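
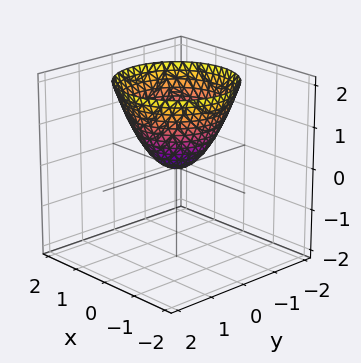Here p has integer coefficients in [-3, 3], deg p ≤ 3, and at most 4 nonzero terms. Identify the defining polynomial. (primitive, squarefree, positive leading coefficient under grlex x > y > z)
x^2 + y^2 - z

1. deg p = 2.
2. Symmetry: every cross-section ⟂ z is a circle, so x, y appear only via x² + y².
3. From the visible intercepts: it crosses the y-axis at the gridline y = 0; it crosses the x-axis at the gridline x = 0; it crosses the z-axis at the gridline z = 0.
4. These observations pin down the coefficients.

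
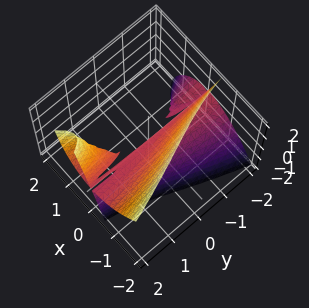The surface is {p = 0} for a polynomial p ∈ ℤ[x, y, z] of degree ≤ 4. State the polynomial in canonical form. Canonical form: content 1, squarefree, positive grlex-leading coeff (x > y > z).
(a) I count 2 distinct pieces. They look like related sheets of one shape, so recover p as a whole.
(b) The degree is 3 — no degree-2 surface has this shape.
(c) Against the integer gridlines: it crosses the x-axis at the gridline x = 0; the visible y-axis segment lies entirely on the surface; it crosses the z-axis at the gridline z = 0.
(d) Together with the visible shape, these determine p as stated.

3*x^3 - 2*x*y*z + z^2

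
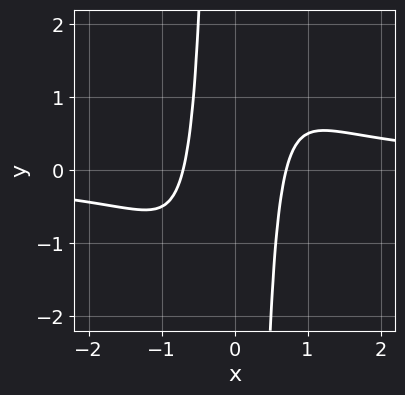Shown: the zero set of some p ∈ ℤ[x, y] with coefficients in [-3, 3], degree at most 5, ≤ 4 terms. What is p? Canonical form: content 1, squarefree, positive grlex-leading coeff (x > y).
2*x^3*y - 2*x^2 + 1

(a) Degree: no degree-3 curve has this shape, so deg p = 4.
(b) Observable constraints: no y-intercept at any integer in the box.
(c) Solving for integer coefficients yields p as stated.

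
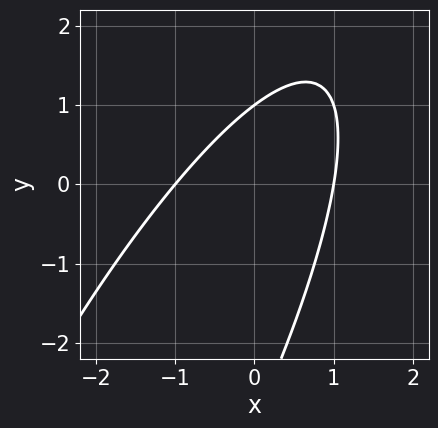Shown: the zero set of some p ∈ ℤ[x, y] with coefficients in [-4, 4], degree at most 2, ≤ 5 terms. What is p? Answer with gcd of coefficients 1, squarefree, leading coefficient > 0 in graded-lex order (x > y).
First, deg p = 2. The shape is more complex than any degree-1 curve.
Then, from the visible intercepts: among the integer gridlines, it crosses the x-axis at x ∈ {-1, 1}; it meets the y-axis at y = 1 (among the integer gridlines).
Finally, putting this together gives p.

3*x^2 - 3*x*y + y^2 + 2*y - 3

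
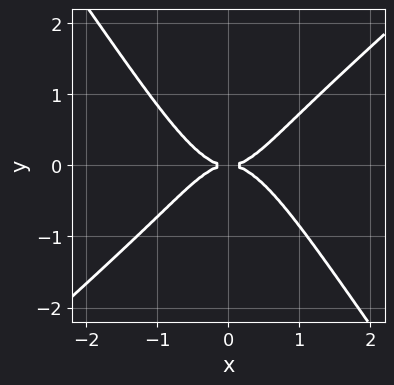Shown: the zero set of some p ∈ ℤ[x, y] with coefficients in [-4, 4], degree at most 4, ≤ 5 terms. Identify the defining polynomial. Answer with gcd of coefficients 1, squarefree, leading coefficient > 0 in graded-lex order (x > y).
1. The degree is 4 — a generic line meets the curve in up to 4 points.
2. From the axis intercepts and sections: one y-axis crossing is at y = 0; it crosses the x-axis at the gridline x = 0.
3. The integer polynomial consistent with all of this is the stated p.

3*x^4 - 3*x^2*y^2 - x*y^3 - 2*y^2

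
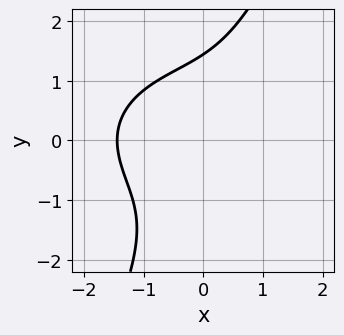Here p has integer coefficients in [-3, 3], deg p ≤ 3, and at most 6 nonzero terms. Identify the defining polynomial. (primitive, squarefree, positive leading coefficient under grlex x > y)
First, degree: the shape is more complex than any degree-2 curve, so deg p = 3.
Finally, putting this together gives p.

x^3 + 2*x*y^2 - y^3 + 3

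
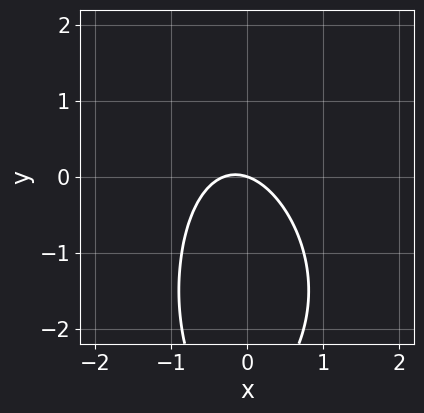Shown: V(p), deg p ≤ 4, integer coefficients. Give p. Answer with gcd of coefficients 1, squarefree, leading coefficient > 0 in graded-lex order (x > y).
1. The degree is 3 — the shape is more complex than any degree-2 curve.
2. From the visible intercepts: it meets the y-axis at y = 0 (among the integer gridlines); it crosses the x-axis at the gridline x = 0.
3. Putting this together gives p.

x^3 - 3*x^2 - y^2 - x - 3*y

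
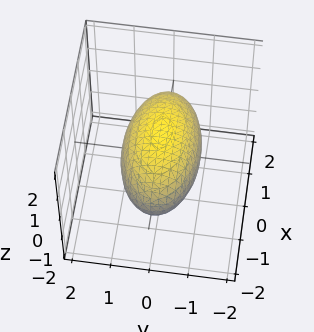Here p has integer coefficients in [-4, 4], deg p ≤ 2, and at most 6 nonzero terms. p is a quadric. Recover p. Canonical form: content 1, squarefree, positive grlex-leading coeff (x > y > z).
x^2 + 3*y^2 + 3*z^2 - 3

First, the degree is 2 — bounded and convex; a quadric.
Then, symmetries: the y ↦ −y reflection is a symmetry, so y appears only in even powers; mirror symmetry x ↦ −x ⇒ only even powers of x; mirror symmetry z ↦ −z ⇒ only even powers of z.
Then, from the visible intercepts: among the integer gridlines, it crosses the z-axis at z ∈ {-1, 1}; among the integer gridlines, it crosses the y-axis at y ∈ {-1, 1}.
Finally, these observations pin down the coefficients.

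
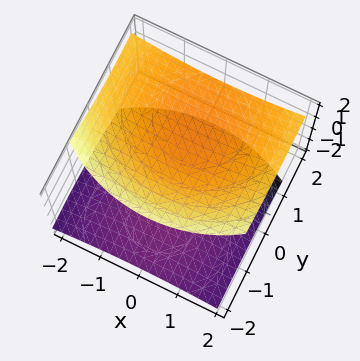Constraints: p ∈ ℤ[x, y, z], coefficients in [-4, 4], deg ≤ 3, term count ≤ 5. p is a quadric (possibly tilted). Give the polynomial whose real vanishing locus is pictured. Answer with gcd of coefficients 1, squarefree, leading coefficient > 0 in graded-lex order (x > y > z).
First, the picture has 2 separate pieces.
Then, degree: a generic line meets the surface in up to 2 points, so deg p = 2.
Then, against the integer gridlines: the surface avoids every integer y-axis point in the box; no x-intercept at any integer in the box; among the integer gridlines, it crosses the z-axis at z ∈ {-1, 1}.
Finally, fitting integer coefficients to these (and the overall shape) gives p.

x^2 + y^2 - 2*y*z - 3*z^2 + 3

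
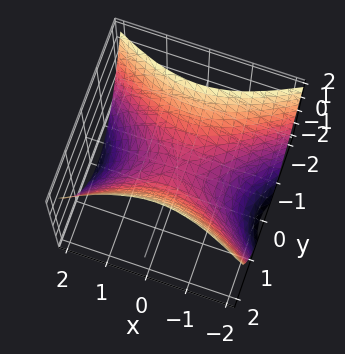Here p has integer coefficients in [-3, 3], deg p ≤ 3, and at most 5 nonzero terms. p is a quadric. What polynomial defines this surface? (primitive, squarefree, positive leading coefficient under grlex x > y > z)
(a) deg p = 2.
(b) Symmetries: it's symmetric under x → −x, forcing even powers of x; the y ↦ −y reflection is a symmetry, so y appears only in even powers.
(c) From the axis intercepts and sections: one z-axis crossing is at z = 0; it meets the y-axis at y = 0 (among the integer gridlines); it meets the x-axis at x = 0 (among the integer gridlines).
(d) The integer polynomial consistent with all of this is the stated p.

x^2 - 2*y^2 + 2*z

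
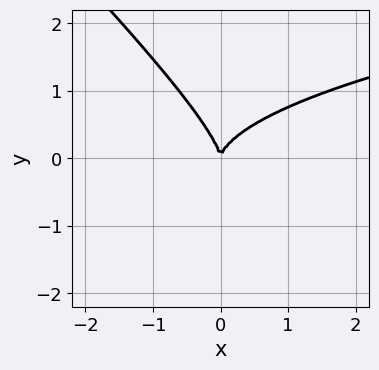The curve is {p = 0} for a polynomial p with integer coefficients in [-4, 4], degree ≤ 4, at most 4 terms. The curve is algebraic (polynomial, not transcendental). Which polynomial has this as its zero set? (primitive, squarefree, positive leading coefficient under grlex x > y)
x*y^2 + y^3 - x^2

Degree: a generic line meets the curve in up to 3 points, so deg p = 3.
Against the integer gridlines: one x-axis crossing is at x = 0; one y-axis crossing is at y = 0.
Putting this together gives p.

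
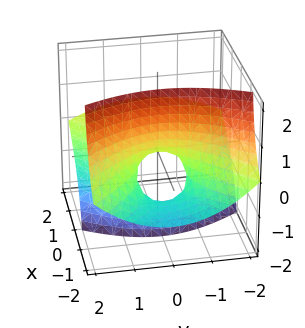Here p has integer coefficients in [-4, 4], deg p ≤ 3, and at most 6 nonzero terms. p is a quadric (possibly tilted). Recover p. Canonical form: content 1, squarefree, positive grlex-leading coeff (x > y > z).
x^2 - 3*x*z - y^2 - 2*z

1. The degree is 2 — a generic line meets the surface in up to 2 points.
2. Observable constraints: it meets the z-axis at z = 0 (among the integer gridlines); it crosses the x-axis at the gridline x = 0.
3. Assembling these constraints gives the stated polynomial.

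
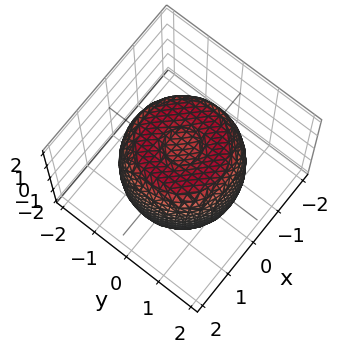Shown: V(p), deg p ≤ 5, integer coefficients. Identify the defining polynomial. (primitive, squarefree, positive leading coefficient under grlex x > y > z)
2*x^4 + 4*x^2*y^2 + 2*y^4 - 3*x^2 - 3*y^2 + 2*z^2 - 3

1. The degree is 4 — a generic line meets the surface in up to 4 points.
2. Symmetries: the surface is invariant under rotation about z: p = q(x² + y², z).
3. From the axis intercepts and sections: a circular section at z = -1 has radius between 1 and 2.
4. Putting this together gives p.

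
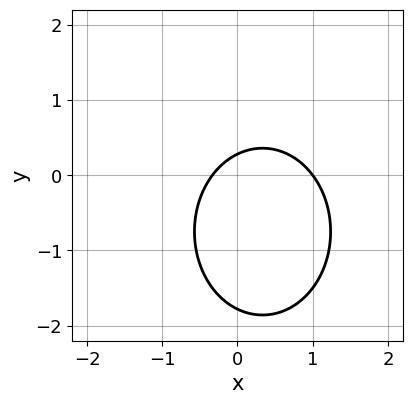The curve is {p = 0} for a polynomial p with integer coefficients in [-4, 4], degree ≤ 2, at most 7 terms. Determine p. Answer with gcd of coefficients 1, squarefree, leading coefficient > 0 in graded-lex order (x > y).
3*x^2 + 2*y^2 - 2*x + 3*y - 1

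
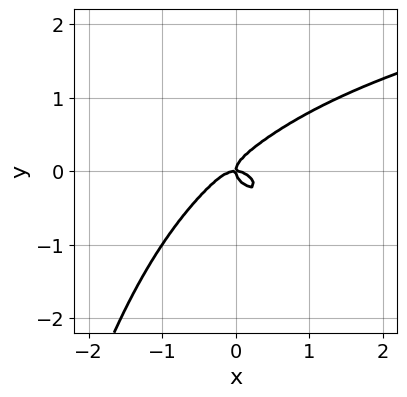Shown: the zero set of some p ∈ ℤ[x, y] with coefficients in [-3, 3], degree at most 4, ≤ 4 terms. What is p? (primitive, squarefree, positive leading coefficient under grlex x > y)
(a) deg p = 4.
(b) From the visible intercepts: it crosses the y-axis at the gridline y = 0; one x-axis crossing is at x = 0.
(c) Putting this together gives p.

2*x^2*y^2 - 2*x^3 + 3*y^3 - x*y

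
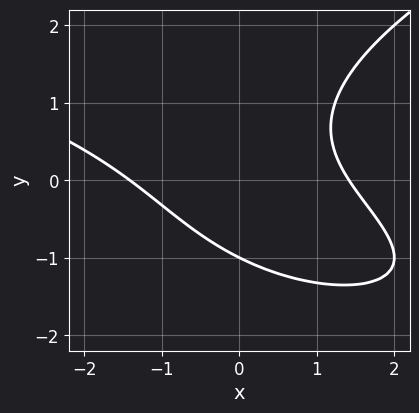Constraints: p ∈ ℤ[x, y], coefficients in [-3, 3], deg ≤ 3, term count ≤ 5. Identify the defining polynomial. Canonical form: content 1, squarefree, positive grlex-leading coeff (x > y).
y^3 - x^2 - 2*x*y + y + 2

(a) Degree: a generic line meets the curve in up to 3 points, so deg p = 3.
(b) Observable constraints: one y-axis crossing is at y = -1.
(c) Assembling these constraints gives the stated polynomial.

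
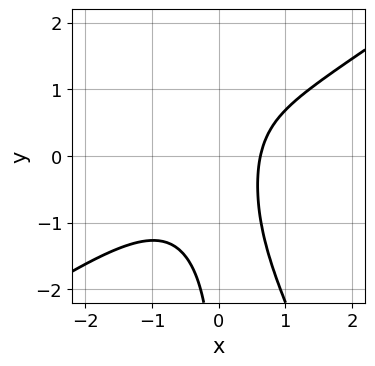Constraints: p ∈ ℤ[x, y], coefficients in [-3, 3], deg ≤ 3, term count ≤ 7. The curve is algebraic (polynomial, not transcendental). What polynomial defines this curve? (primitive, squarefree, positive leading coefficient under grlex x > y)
3*x^3 - 3*x^2*y - 2*x*y^2 + 2*x - 2

Degree: a generic line meets the curve in up to 3 points, so deg p = 3.
Against the integer gridlines: the curve avoids every integer y-axis point in the box.
Matching integer coefficients to the picture gives p.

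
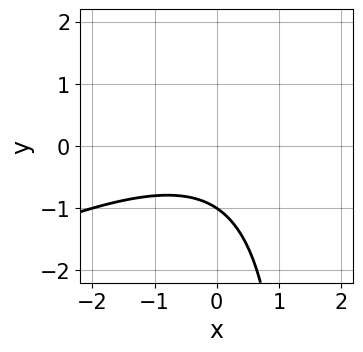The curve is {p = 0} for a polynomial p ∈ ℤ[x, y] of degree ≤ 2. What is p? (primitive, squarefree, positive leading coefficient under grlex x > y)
(a) Degree: the shape is more complex than any degree-1 curve, so deg p = 2.
(b) From the axis intercepts and sections: it meets the y-axis at y = -1 (among the integer gridlines); no x-intercept at any integer in the box.
(c) Matching integer coefficients to the picture gives p.

x^2 - 2*x*y + 3*y + 3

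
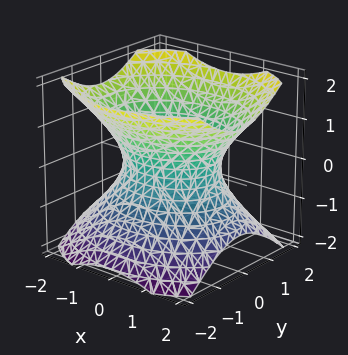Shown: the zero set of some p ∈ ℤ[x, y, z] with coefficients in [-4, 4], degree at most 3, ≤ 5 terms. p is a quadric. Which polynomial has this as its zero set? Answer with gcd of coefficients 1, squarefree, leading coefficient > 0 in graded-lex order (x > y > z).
2*x^2 + 3*y^2 - 3*z^2 - 3

(a) Degree: one connected sheet with a waist; a quadric, so deg p = 2.
(b) Symmetries: it's symmetric under y → −y, forcing even powers of y; mirror symmetry z ↦ −z ⇒ only even powers of z; the x ↦ −x reflection is a symmetry, so x appears only in even powers.
(c) From the axis intercepts and sections: among the integer gridlines, it crosses the y-axis at y ∈ {-1, 1}; no z-intercept at any integer in the box.
(d) Assembling these constraints gives the stated polynomial.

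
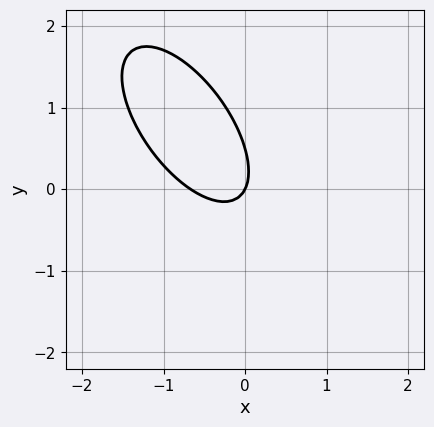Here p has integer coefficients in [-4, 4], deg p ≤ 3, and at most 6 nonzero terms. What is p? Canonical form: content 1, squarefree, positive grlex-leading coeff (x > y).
First, deg p = 2. No degree-1 curve has this shape.
Then, from the axis intercepts and sections: it meets the y-axis at y = 0 (among the integer gridlines); it crosses the x-axis at the gridline x = 0.
Finally, putting this together gives p.

3*x^2 + 3*x*y + 2*y^2 + 2*x - y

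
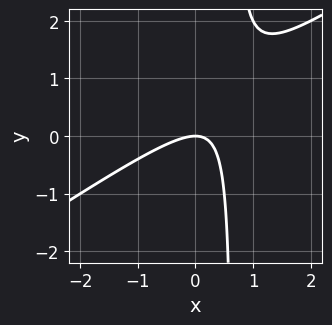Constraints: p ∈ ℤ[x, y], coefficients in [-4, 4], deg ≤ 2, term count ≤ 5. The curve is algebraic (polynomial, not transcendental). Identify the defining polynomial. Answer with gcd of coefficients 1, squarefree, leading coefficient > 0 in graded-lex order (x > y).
2*x^2 - 3*x*y + 2*y

(a) deg p = 2. A generic line meets the curve in up to 2 points.
(b) Against the integer gridlines: it meets the y-axis at y = 0 (among the integer gridlines); it meets the x-axis at x = 0 (among the integer gridlines).
(c) These observations pin down the coefficients.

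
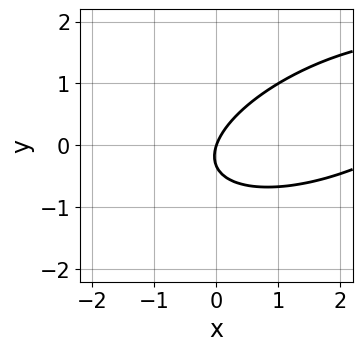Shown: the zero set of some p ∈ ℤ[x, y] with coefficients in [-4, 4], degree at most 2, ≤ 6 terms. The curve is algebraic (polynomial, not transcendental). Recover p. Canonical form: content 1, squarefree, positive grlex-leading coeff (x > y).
x^2 - 2*x*y + 3*y^2 - 3*x + y

Degree: the shape is more complex than any degree-1 curve, so deg p = 2.
Reading off the gridlines: it meets the y-axis at y = 0 (among the integer gridlines); it crosses the x-axis at the gridline x = 0.
Putting this together gives p.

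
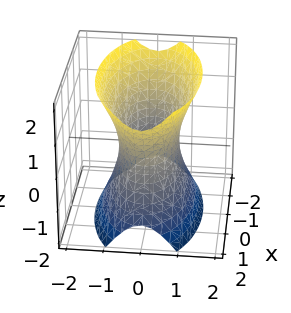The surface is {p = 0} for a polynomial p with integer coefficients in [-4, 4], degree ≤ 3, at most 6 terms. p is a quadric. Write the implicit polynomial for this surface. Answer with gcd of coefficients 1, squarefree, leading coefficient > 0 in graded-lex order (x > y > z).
First, deg p = 2. An hourglass — one-sheet hyperboloid; a quadric.
Then, symmetries: it's symmetric under x → −x, forcing even powers of x; it's symmetric under y → −y, forcing even powers of y; the z ↦ −z reflection is a symmetry, so z appears only in even powers.
Next, observable constraints: the surface avoids every integer z-axis point in the box.
Finally, fitting integer coefficients to these (and the overall shape) gives p.

x^2 + 3*y^2 - z^2 - 2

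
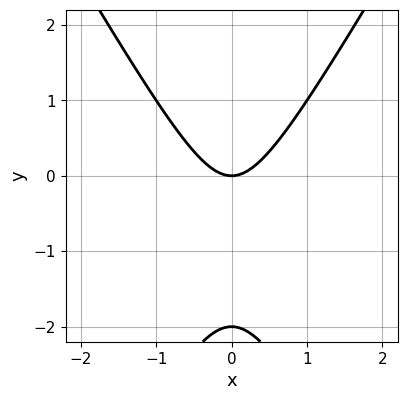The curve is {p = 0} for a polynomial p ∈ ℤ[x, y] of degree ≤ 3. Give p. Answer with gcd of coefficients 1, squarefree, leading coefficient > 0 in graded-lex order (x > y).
1. The degree is 2 — no degree-1 curve has this shape.
2. Symmetries: mirror symmetry x ↦ −x ⇒ only even powers of x.
3. From the visible intercepts: the y-axis gridline crossings are at y ∈ {-2, 0}; one x-axis crossing is at x = 0.
4. Fitting integer coefficients to these (and the overall shape) gives p.

3*x^2 - y^2 - 2*y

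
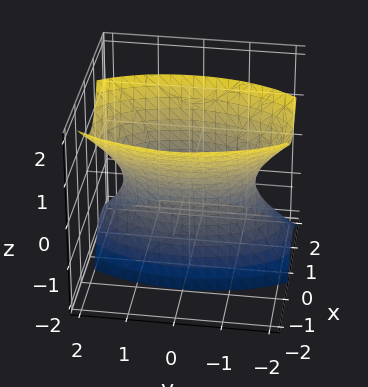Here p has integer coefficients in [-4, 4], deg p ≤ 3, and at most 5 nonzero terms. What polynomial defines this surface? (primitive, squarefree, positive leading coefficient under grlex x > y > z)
deg p = 2. No degree-1 surface has this shape.
Checking where it meets the axes: the surface avoids every integer z-axis point in the box.
Putting this together gives p.

3*x^2 + 2*x*z + y^2 - z^2 - 2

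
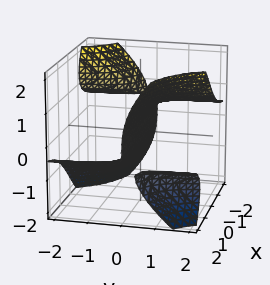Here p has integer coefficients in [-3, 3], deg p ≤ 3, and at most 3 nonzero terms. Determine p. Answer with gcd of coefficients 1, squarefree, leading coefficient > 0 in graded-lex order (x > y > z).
(a) I count 3 distinct pieces. Treating them together as one polynomial.
(b) The degree is 3 — the shape is more complex than any degree-2 surface.
(c) From the visible intercepts: it crosses the y-axis at the gridline y = 0; it meets the z-axis at z = 0 (among the integer gridlines).
(d) These observations pin down the coefficients. Check: (-1, 0, 0) on the x-axis lies on the surface, and p(-1, 0, 0) = 0. ✓

2*x*y*z - z^3 + 2*y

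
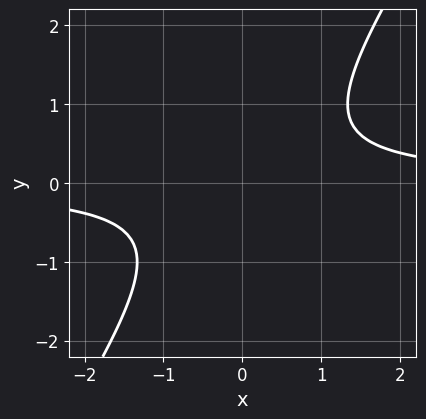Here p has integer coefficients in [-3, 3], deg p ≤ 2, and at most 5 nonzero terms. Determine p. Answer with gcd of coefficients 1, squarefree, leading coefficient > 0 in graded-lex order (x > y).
3*x*y - 2*y^2 - 2

deg p = 2.
Reading off the gridlines: the curve avoids every integer x-axis point in the box; the curve avoids every integer y-axis point in the box.
Together with the visible shape, these determine p as stated.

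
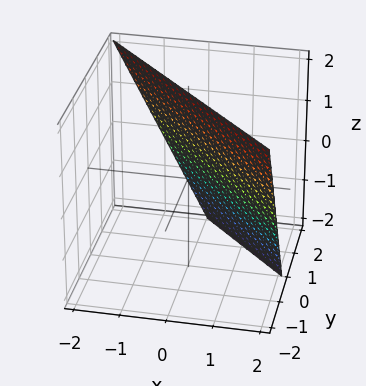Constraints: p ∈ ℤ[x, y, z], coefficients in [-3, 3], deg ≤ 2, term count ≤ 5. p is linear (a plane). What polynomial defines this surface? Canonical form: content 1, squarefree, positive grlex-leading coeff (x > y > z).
2*x + 2*y + z - 2

deg p = 1. Every cross-section is a straight line — this is a plane.
Reading off the gridlines: it meets the z-axis at z = 2 (among the integer gridlines); it crosses the y-axis at the gridline y = 1.
These observations pin down the coefficients. Check: (1, 0, 0) on the x-axis lies on the surface, and p(1, 0, 0) = 0. ✓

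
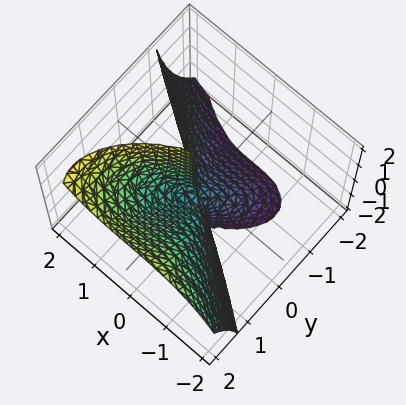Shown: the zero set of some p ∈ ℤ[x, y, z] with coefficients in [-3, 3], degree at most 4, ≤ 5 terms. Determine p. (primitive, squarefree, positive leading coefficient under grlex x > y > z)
x^3 + 2*y^3 - 2*y^2*z - y^2

(a) deg p = 3. The shape is more complex than any degree-2 surface.
(b) Against the integer gridlines: one y-axis crossing is at y = 0; one x-axis crossing is at x = 0; the visible z-axis segment lies entirely on the surface.
(c) Solving for integer coefficients yields p as stated.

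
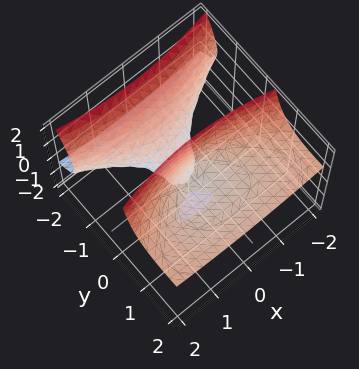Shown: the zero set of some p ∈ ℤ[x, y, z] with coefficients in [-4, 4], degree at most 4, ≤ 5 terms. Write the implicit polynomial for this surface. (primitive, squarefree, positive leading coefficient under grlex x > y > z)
First, there are 2 components. They look like related sheets of one shape, so recover p as a whole.
Then, degree: no degree-2 surface has this shape, so deg p = 3.
Then, against the integer gridlines: the visible z-axis segment lies entirely on the surface; one y-axis crossing is at y = 0.
Finally, these observations pin down the coefficients.

y^3 - 3*y^2*z - 2*y*z^2 + x^2 - 3*y*z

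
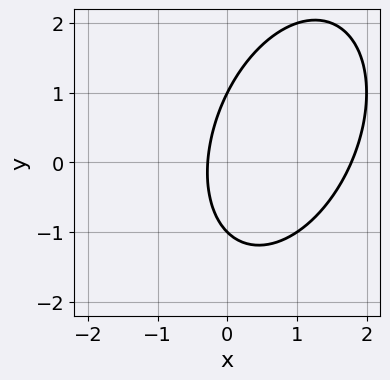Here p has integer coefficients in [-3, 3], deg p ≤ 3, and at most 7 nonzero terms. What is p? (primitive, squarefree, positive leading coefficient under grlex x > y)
2*x^2 - x*y + y^2 - 3*x - 1

(a) The degree is 2 — a generic line meets the curve in up to 2 points.
(b) From the visible intercepts: the y-axis gridline crossings are at y ∈ {-1, 1}.
(c) Solving for integer coefficients yields p as stated.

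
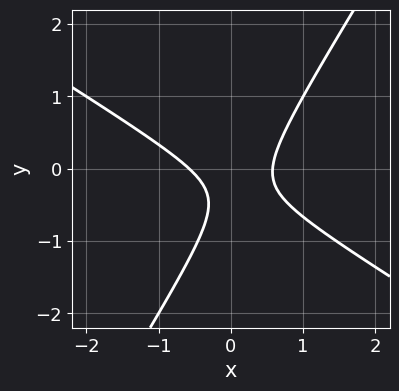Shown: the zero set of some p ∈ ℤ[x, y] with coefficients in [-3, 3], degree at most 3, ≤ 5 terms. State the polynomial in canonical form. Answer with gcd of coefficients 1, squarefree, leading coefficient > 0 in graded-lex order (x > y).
3*x^2 + 3*x*y - 3*y^2 - 2*y - 1

1. Degree: a generic line meets the curve in up to 2 points, so deg p = 2.
2. From the axis intercepts and sections: no y-intercept at any integer in the box.
3. These observations pin down the coefficients.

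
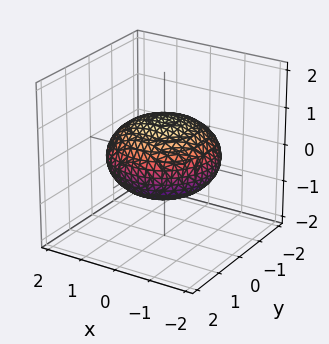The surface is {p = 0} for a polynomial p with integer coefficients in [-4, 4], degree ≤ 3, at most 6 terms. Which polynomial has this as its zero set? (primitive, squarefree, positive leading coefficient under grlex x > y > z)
Degree: bounded and convex; a quadric, so deg p = 2.
Symmetries: it's symmetric under z → −z, forcing even powers of z; every cross-section ⟂ z is a circle, so x, y appear only via x² + y².
Against the integer gridlines: a circular section at z = 0 has radius between 1 and 2; the z-axis gridline crossings are at z ∈ {-1, 1}.
Solving for integer coefficients yields p as stated.

x^2 + y^2 + 2*z^2 - 2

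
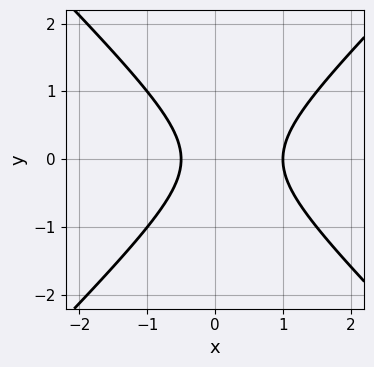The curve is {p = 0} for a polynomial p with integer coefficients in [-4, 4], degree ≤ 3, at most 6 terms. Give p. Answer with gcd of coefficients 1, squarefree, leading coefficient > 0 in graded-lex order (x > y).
2*x^2 - 2*y^2 - x - 1

1. deg p = 2. No degree-1 curve has this shape.
2. Symmetries: it's symmetric under y → −y, forcing even powers of y.
3. From the visible intercepts: it crosses the x-axis at the gridline x = 1; no y-intercept at any integer in the box.
4. The integer polynomial consistent with all of this is the stated p.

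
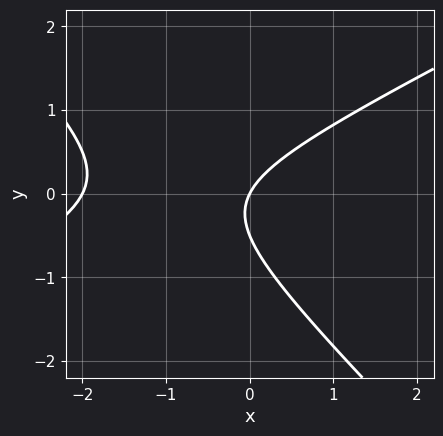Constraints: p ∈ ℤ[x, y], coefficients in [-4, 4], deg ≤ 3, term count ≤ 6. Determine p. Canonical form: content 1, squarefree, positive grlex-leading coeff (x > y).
Degree: the shape is more complex than any degree-1 curve, so deg p = 2.
Reading off the gridlines: the x-axis gridline crossings are at x ∈ {-2, 0}; it meets the y-axis at y = 0 (among the integer gridlines).
Putting this together gives p.

x^2 - x*y - 2*y^2 + 2*x - y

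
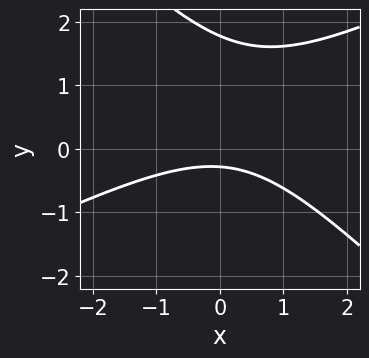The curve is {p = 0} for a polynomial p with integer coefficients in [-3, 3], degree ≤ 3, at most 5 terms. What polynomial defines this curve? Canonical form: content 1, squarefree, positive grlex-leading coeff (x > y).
(a) deg p = 2. No degree-1 curve has this shape.
(b) Against the integer gridlines: it misses every integer gridline on the x-axis.
(c) Assembling these constraints gives the stated polynomial.

x^2 - x*y - 2*y^2 + 3*y + 1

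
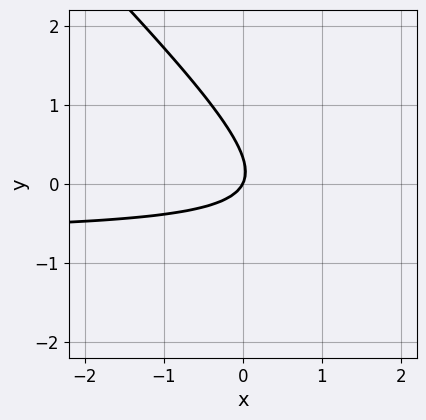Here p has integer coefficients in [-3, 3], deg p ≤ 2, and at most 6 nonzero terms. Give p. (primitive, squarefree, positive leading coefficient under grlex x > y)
The degree is 2 — a generic line meets the curve in up to 2 points.
Reading off the gridlines: it crosses the y-axis at the gridline y = 0; it crosses the x-axis at the gridline x = 0.
Fitting integer coefficients to these (and the overall shape) gives p.

3*x*y + 3*y^2 + 2*x - y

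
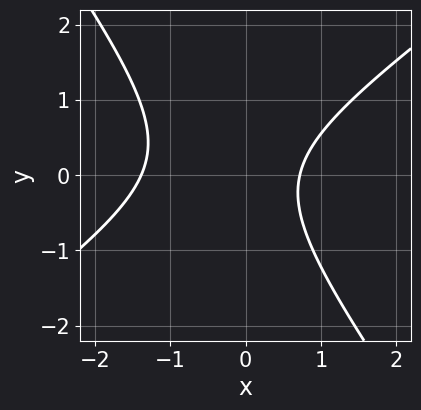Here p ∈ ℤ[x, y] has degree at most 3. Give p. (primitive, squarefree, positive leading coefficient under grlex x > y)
3*x^2 - 2*x*y - 3*y^2 + 2*x - 3

First, deg p = 2.
Then, from the axis intercepts and sections: the curve avoids every integer y-axis point in the box.
Finally, the integer polynomial consistent with all of this is the stated p.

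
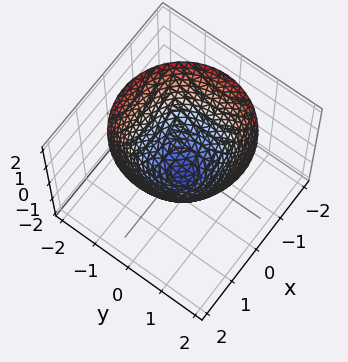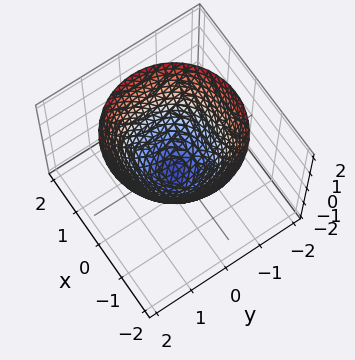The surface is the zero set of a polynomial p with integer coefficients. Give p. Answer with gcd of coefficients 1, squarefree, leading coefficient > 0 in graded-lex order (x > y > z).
3*x^2 + 3*y^2 - 3*z - 2

1. The degree is 2 — a generic line meets the surface in up to 2 points.
2. Symmetries: every cross-section ⟂ z is a circle, so x, y appear only via x² + y².
3. From the visible intercepts: a circular section at z = 2 has radius between 1 and 2.
4. Assembling these constraints gives the stated polynomial.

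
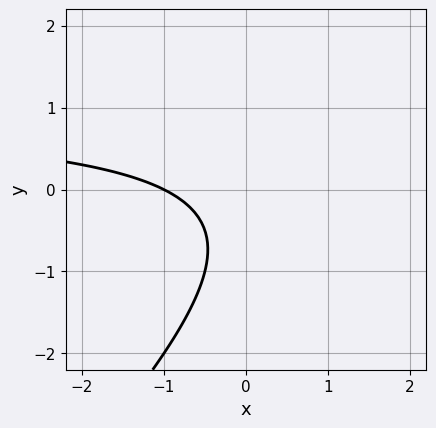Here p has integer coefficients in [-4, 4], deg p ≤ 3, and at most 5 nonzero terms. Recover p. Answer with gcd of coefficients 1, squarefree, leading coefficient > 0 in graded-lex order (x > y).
(a) The degree is 2 — a generic line meets the curve in up to 2 points.
(b) From the visible intercepts: it crosses the x-axis at the gridline x = -1; the curve avoids every integer y-axis point in the box.
(c) The integer polynomial consistent with all of this is the stated p.

x*y - y^2 - x - y - 1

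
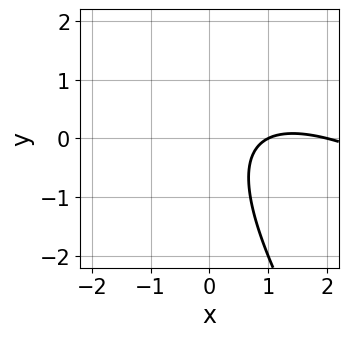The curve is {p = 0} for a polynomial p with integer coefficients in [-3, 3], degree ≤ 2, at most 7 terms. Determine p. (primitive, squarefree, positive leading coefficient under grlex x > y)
x^2 + 2*x*y + y^2 - 3*x + 2

1. Degree: no degree-1 curve has this shape, so deg p = 2.
2. From the axis intercepts and sections: the curve avoids every integer y-axis point in the box; the x-axis gridline crossings are at x ∈ {1, 2}.
3. Putting this together gives p.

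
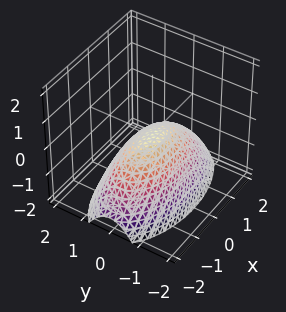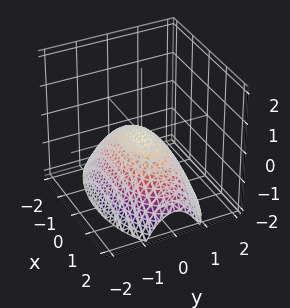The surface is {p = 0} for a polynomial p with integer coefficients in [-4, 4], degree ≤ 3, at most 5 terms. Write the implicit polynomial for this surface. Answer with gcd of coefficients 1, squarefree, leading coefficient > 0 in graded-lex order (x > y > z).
x^2 + 3*y^2 + 3*z

First, degree: a paraboloid; a quadric, so deg p = 2.
Then, symmetries: the x ↦ −x reflection is a symmetry, so x appears only in even powers; the y ↦ −y reflection is a symmetry, so y appears only in even powers.
Next, from the axis intercepts and sections: it crosses the y-axis at the gridline y = 0; it crosses the z-axis at the gridline z = 0; one x-axis crossing is at x = 0.
Finally, putting this together gives p.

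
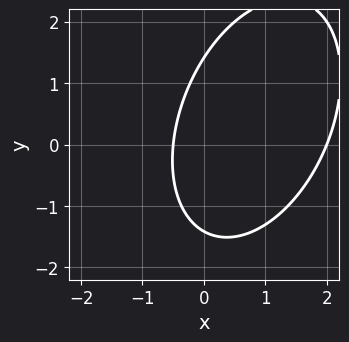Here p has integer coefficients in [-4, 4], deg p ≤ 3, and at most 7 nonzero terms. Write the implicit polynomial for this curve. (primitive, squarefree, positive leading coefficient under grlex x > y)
1. deg p = 2. A generic line meets the curve in up to 2 points.
2. From the axis intercepts and sections: it meets the x-axis at x = 2 (among the integer gridlines).
3. Fitting integer coefficients to these (and the overall shape) gives p.

2*x^2 - x*y + y^2 - 3*x - 2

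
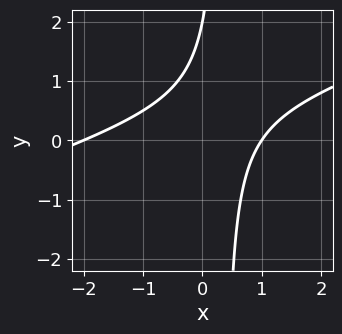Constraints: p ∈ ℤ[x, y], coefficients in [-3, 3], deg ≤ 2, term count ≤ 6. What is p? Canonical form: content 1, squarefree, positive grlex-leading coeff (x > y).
x^2 - 3*x*y + x + y - 2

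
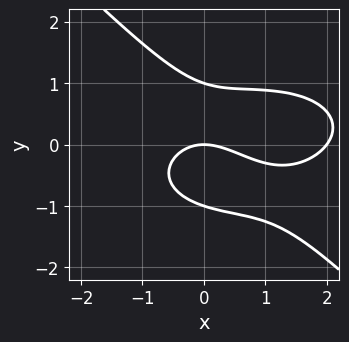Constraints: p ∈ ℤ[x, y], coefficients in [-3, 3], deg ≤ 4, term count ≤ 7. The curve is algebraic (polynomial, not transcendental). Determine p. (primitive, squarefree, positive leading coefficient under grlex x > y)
x^3 + 2*x*y^2 + 3*y^3 - 2*x^2 - 3*y

Degree: no degree-2 curve has this shape, so deg p = 3.
Checking where it meets the axes: the y-axis gridline crossings are at y ∈ {-1, 0, 1}; among the integer gridlines, it crosses the x-axis at x ∈ {0, 2}.
Assembling these constraints gives the stated polynomial.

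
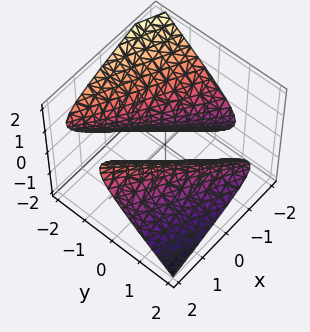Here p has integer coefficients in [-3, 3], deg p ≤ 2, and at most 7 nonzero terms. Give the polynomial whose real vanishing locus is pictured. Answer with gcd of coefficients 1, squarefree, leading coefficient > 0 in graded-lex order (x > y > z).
x^2 + 3*x*y + 2*x*z + 2*y^2 - 3*z^2 - 3

1. I count 2 distinct pieces.
2. deg p = 2.
3. Observable constraints: the surface avoids every integer z-axis point in the box.
4. Matching integer coefficients to the picture gives p.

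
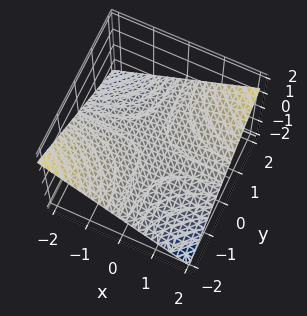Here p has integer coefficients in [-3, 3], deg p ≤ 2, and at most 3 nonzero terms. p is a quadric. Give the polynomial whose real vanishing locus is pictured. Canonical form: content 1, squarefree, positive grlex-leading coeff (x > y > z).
x*y - 3*z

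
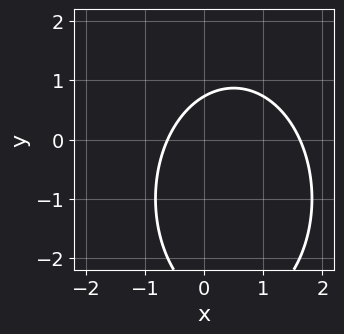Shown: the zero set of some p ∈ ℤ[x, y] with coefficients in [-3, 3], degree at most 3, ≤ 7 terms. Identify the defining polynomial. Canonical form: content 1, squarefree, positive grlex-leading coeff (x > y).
2*x^2 + y^2 - 2*x + 2*y - 2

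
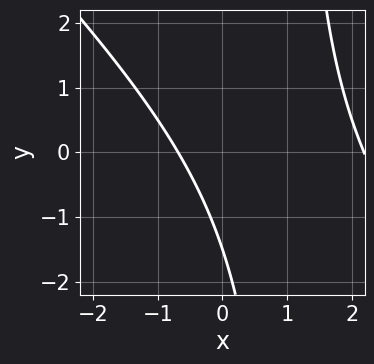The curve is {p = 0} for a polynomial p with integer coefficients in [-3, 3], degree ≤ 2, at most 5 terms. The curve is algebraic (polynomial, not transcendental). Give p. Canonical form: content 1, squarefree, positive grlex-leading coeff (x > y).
1. Degree: a generic line meets the curve in up to 2 points, so deg p = 2.
2. Matching integer coefficients to the picture gives p.

2*x^2 + 2*x*y - 3*x - 2*y - 3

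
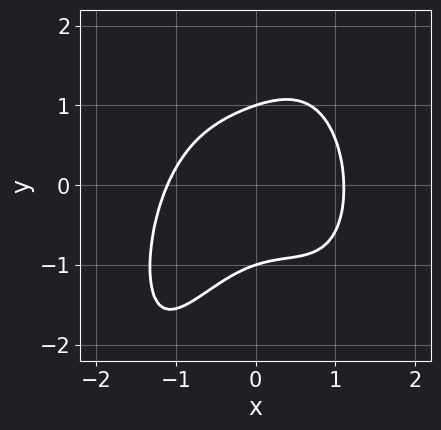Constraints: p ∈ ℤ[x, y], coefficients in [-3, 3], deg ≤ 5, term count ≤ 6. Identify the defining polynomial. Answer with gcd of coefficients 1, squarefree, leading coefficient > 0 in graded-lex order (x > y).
2*x^4 + 2*x^2*y - 2*x*y + 3*y^2 - 3

1. The degree is 4 — no degree-3 curve has this shape.
2. Reading off the gridlines: among the integer gridlines, it crosses the y-axis at y ∈ {-1, 1}.
3. These observations pin down the coefficients.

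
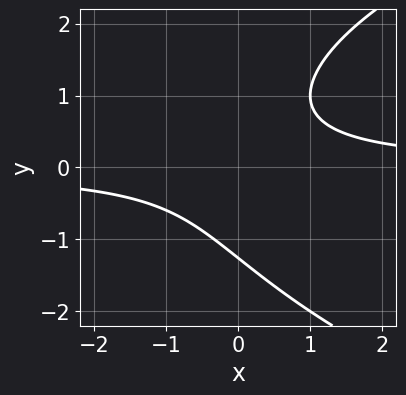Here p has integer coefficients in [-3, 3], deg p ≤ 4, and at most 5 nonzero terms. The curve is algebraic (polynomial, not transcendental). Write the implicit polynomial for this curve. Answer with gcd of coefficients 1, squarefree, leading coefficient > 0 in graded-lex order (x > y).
y^3 - 3*x*y + 2

1. Degree: the shape is more complex than any degree-2 curve, so deg p = 3.
2. Observable constraints: it misses every integer gridline on the x-axis.
3. Together with the visible shape, these determine p as stated.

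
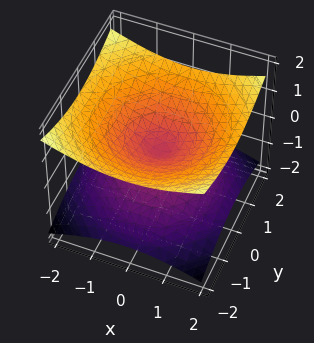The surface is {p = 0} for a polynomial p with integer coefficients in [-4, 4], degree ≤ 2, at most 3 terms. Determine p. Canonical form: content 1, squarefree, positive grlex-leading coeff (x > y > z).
x^2 + y^2 - 3*z^2

First, degree: two nappes meeting at a single point; a quadric, so deg p = 2.
Next, symmetries: rotational symmetry about the z-axis ⇒ p depends on x, y only through x² + y²; the z ↦ −z reflection is a symmetry, so z appears only in even powers.
Then, reading off the gridlines: it meets the x-axis at x = 0 (among the integer gridlines); a circular section at z = -1 has radius between 1 and 2; one y-axis crossing is at y = 0.
Finally, the integer polynomial consistent with all of this is the stated p.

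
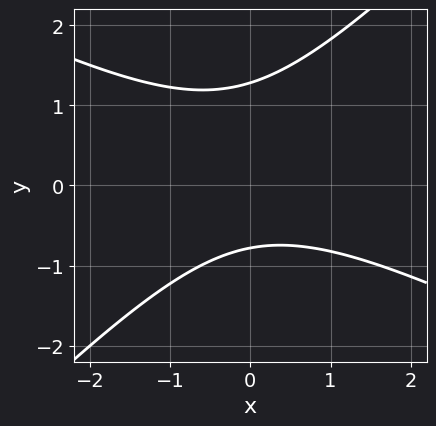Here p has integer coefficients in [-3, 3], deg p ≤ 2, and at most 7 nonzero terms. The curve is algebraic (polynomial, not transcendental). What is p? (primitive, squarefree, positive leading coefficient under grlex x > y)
First, deg p = 2.
Then, checking where it meets the axes: the curve avoids every integer x-axis point in the box.
Finally, together with the visible shape, these determine p as stated.

x^2 + x*y - 2*y^2 + y + 2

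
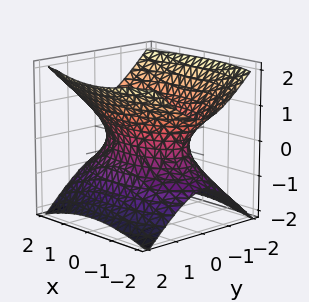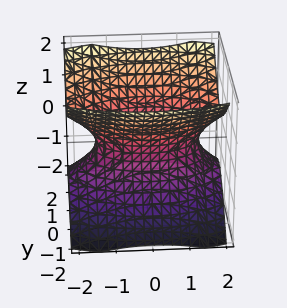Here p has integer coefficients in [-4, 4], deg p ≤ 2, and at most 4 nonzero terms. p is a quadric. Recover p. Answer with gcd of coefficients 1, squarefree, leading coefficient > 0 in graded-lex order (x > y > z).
x^2 + 3*y^2 - 3*z^2 - 2

1. The degree is 2 — an hourglass — one-sheet hyperboloid; a quadric.
2. Symmetries: the z ↦ −z reflection is a symmetry, so z appears only in even powers; mirror symmetry x ↦ −x ⇒ only even powers of x; it's symmetric under y → −y, forcing even powers of y.
3. Checking where it meets the axes: it misses every integer gridline on the z-axis.
4. Solving for integer coefficients yields p as stated.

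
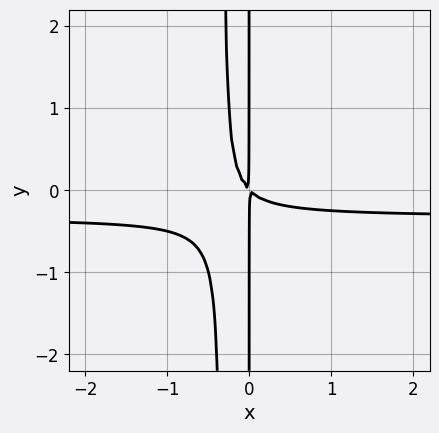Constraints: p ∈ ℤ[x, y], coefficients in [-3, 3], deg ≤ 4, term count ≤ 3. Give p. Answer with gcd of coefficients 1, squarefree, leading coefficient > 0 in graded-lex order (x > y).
3*x^2*y + x^2 + x*y

First, degree: the shape is more complex than any degree-2 curve, so deg p = 3.
Then, against the integer gridlines: the visible y-axis segment lies entirely on the curve.
Finally, matching integer coefficients to the picture gives p.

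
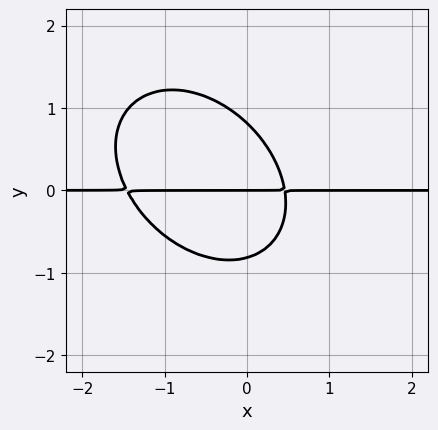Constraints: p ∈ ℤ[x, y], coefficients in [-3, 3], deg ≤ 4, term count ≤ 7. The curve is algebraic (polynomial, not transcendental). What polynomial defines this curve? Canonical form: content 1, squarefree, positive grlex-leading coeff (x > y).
First, deg p = 3. The shape is more complex than any degree-2 curve.
Next, reading off the gridlines: one y-axis crossing is at y = 0; the visible x-axis segment lies entirely on the curve.
Finally, these observations pin down the coefficients.

3*x^2*y + 2*x*y^2 + 3*y^3 + 3*x*y - 2*y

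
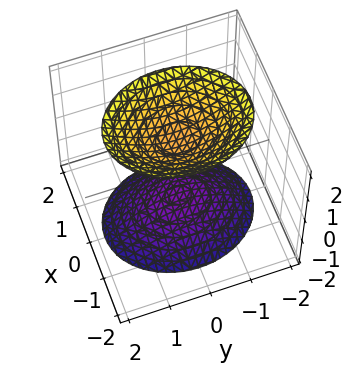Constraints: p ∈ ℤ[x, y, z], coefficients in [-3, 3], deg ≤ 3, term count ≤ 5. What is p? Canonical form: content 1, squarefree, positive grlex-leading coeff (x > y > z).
There are 2 components. They look like related sheets of one shape, so recover p as a whole.
Degree: two sheets facing apart; a quadric, so deg p = 2.
Symmetries: mirror symmetry y ↦ −y ⇒ only even powers of y; it's symmetric under x → −x, forcing even powers of x; it's symmetric under z → −z, forcing even powers of z.
Checking where it meets the axes: no x-intercept at any integer in the box; it misses every integer gridline on the y-axis.
Assembling these constraints gives the stated polynomial.

3*x^2 + 2*y^2 - 2*z^2 + 3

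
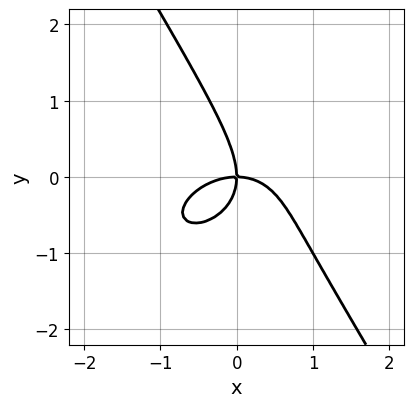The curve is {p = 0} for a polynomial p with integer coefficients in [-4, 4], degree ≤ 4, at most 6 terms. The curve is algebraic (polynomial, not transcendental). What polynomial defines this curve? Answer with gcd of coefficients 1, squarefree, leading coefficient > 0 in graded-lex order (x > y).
1. deg p = 3. A generic line meets the curve in up to 3 points.
2. Checking where it meets the axes: it crosses the x-axis at the gridline x = 0; one y-axis crossing is at y = 0.
3. These observations pin down the coefficients.

2*x^3 - x^2*y + 2*x*y^2 + 2*y^3 + 3*x*y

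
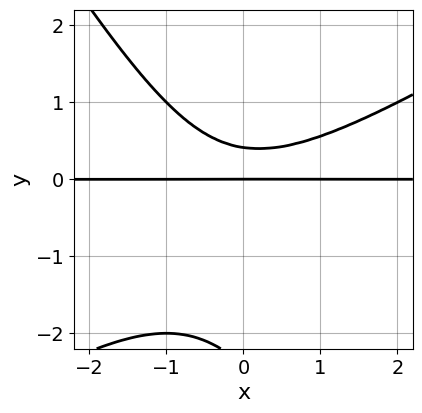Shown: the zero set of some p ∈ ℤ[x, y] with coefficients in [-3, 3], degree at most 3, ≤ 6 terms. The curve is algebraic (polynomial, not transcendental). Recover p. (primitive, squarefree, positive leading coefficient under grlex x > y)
First, the degree is 3 — the shape is more complex than any degree-2 curve.
Next, reading off the gridlines: every point of the x-axis in the box is on the curve; it meets the y-axis at y = 0 (among the integer gridlines).
Finally, matching integer coefficients to the picture gives p.

x^2*y - x*y^2 - y^3 - 2*y^2 + y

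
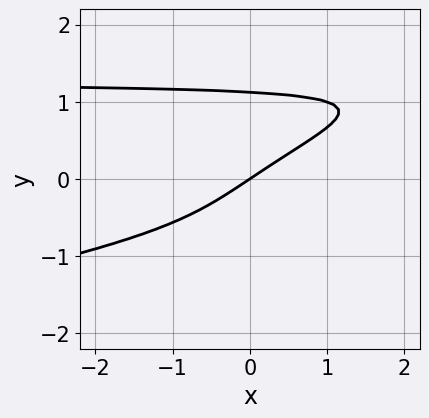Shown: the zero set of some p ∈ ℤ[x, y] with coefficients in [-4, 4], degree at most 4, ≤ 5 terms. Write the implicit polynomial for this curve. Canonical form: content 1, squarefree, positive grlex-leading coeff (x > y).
Degree: no degree-3 curve has this shape, so deg p = 4.
Checking where it meets the axes: it meets the y-axis at y = 0 (among the integer gridlines); it meets the x-axis at x = 0 (among the integer gridlines).
The integer polynomial consistent with all of this is the stated p.

x*y^3 - 3*y^4 + y^3 - 2*x + 3*y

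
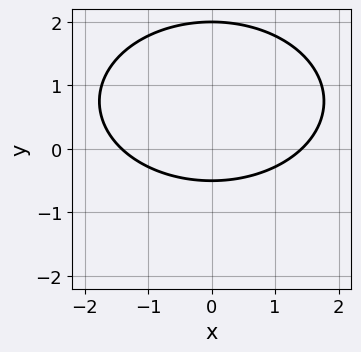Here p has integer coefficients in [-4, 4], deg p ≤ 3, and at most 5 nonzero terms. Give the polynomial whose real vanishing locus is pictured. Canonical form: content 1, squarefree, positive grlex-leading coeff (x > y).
x^2 + 2*y^2 - 3*y - 2

1. Degree: a generic line meets the curve in up to 2 points, so deg p = 2.
2. Symmetries: mirror symmetry x ↦ −x ⇒ only even powers of x.
3. Against the integer gridlines: it crosses the y-axis at the gridline y = 2.
4. The integer polynomial consistent with all of this is the stated p.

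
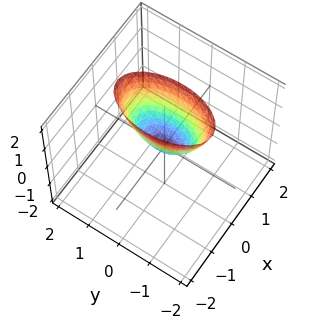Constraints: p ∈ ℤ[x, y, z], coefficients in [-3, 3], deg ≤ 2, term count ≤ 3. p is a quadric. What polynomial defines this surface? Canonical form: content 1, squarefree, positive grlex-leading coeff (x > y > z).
3*x^2 + y^2 - z

Degree: a paraboloid; a quadric, so deg p = 2.
Symmetries: the y ↦ −y reflection is a symmetry, so y appears only in even powers; the x ↦ −x reflection is a symmetry, so x appears only in even powers.
Against the integer gridlines: one x-axis crossing is at x = 0; it crosses the y-axis at the gridline y = 0; it crosses the z-axis at the gridline z = 0.
Assembling these constraints gives the stated polynomial.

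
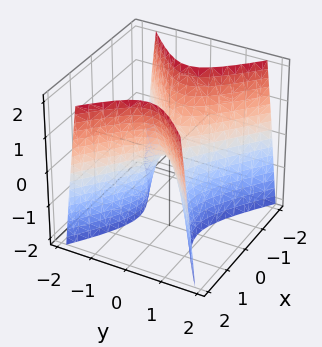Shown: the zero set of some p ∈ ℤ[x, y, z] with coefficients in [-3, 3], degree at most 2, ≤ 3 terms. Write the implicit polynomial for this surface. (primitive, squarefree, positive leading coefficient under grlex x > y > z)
2*x^2 - 3*y^2 - z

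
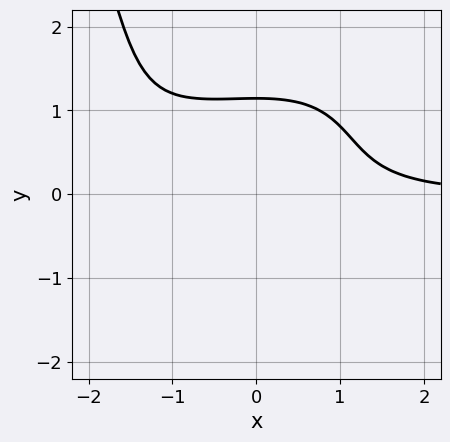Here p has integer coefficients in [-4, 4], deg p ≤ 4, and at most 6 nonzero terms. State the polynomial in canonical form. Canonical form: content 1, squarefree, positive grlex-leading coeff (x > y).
(a) Degree: a generic line meets the curve in up to 4 points, so deg p = 4.
(b) Reading off the gridlines: no x-intercept at any integer in the box.
(c) The integer polynomial consistent with all of this is the stated p.

x^3*y - 2*x^2*y^2 + 3*x^2*y + 2*y^3 - 3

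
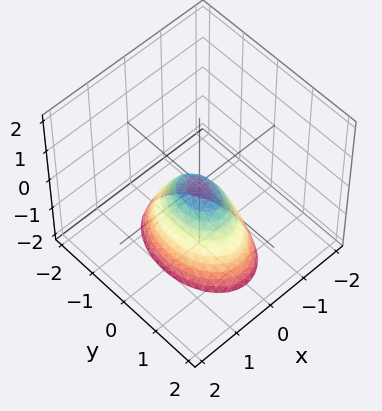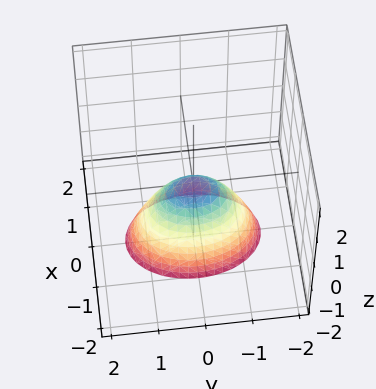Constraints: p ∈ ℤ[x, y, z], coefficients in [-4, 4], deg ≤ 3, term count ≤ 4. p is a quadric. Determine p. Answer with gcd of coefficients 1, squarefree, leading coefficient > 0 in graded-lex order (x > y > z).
2*x^2 + y^2 + z

(a) deg p = 2.
(b) Symmetries: it's symmetric under x → −x, forcing even powers of x; mirror symmetry y ↦ −y ⇒ only even powers of y.
(c) Against the integer gridlines: it meets the y-axis at y = 0 (among the integer gridlines); one z-axis crossing is at z = 0.
(d) Matching integer coefficients to the picture gives p.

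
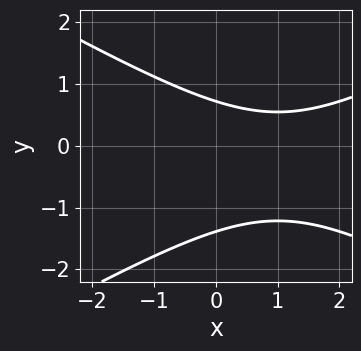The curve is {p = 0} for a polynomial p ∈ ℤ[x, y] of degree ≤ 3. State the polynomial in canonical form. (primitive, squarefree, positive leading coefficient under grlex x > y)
x^2 - 3*y^2 - 2*x - 2*y + 3

1. deg p = 2.
2. Observable constraints: the curve avoids every integer x-axis point in the box.
3. Matching integer coefficients to the picture gives p.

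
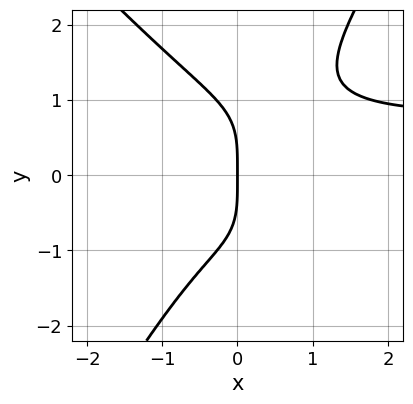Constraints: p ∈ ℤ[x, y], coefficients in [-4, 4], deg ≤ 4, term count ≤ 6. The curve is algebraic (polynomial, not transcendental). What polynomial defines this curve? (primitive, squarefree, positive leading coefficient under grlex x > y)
x^3*y + 2*x^2*y^2 - y^4 - x^3 - 3*x

First, the degree is 4 — a generic line meets the curve in up to 4 points.
Next, checking where it meets the axes: it meets the y-axis at y = 0 (among the integer gridlines); one x-axis crossing is at x = 0.
Finally, fitting integer coefficients to these (and the overall shape) gives p.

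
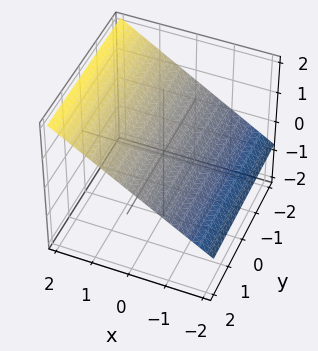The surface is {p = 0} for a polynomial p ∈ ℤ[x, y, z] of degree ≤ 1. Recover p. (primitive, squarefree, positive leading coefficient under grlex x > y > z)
2*x - 3*z + 2

First, deg p = 1. Every cross-section is a straight line — this is a plane.
Then, observable constraints: one x-axis crossing is at x = -1; it misses every integer gridline on the y-axis.
Finally, assembling these constraints gives the stated polynomial.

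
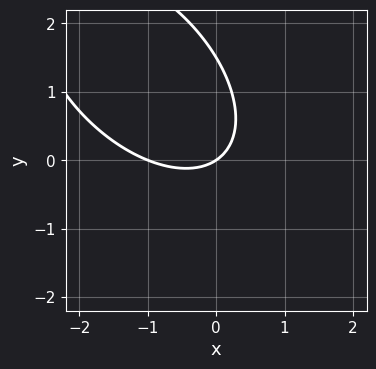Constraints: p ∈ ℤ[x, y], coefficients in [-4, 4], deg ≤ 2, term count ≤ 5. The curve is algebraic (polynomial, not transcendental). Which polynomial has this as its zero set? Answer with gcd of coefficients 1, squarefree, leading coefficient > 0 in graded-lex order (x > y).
1. Degree: a generic line meets the curve in up to 2 points, so deg p = 2.
2. Against the integer gridlines: the x-axis gridline crossings are at x ∈ {-1, 0}; one y-axis crossing is at y = 0.
3. These observations pin down the coefficients.

2*x^2 + 2*x*y + 2*y^2 + 2*x - 3*y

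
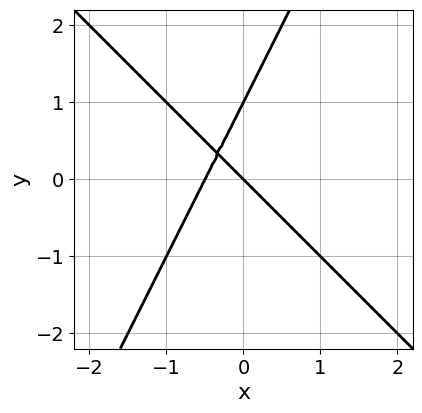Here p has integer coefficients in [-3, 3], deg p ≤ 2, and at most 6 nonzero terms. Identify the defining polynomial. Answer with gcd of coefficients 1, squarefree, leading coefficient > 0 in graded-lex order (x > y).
2*x^2 + x*y - y^2 + x + y

1. Degree: no degree-1 curve has this shape, so deg p = 2.
2. Reading off the gridlines: among the integer gridlines, it crosses the y-axis at y ∈ {0, 1}; one x-axis crossing is at x = 0.
3. These observations pin down the coefficients.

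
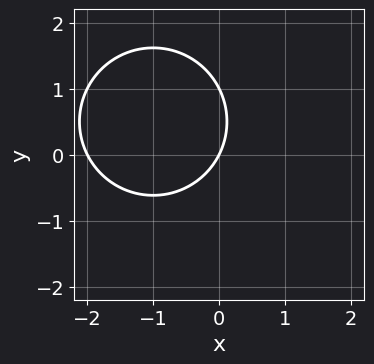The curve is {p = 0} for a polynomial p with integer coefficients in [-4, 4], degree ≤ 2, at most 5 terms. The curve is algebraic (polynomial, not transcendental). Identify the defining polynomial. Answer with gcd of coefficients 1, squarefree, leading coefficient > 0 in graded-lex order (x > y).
x^2 + y^2 + 2*x - y

1. Degree: no degree-1 curve has this shape, so deg p = 2.
2. From the visible intercepts: among the integer gridlines, it crosses the y-axis at y ∈ {0, 1}; the x-axis gridline crossings are at x ∈ {-2, 0}.
3. The integer polynomial consistent with all of this is the stated p.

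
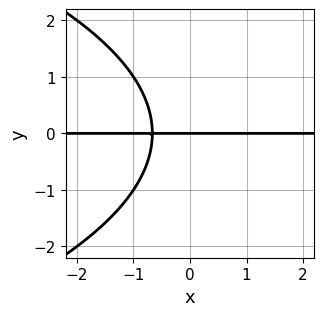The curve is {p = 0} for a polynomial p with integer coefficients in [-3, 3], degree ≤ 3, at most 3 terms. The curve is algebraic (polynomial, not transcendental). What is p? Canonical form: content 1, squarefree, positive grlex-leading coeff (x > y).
1. deg p = 3. No degree-2 curve has this shape.
2. From the axis intercepts and sections: it meets the y-axis at y = 0 (among the integer gridlines); every point of the x-axis in the box is on the curve.
3. Together with the visible shape, these determine p as stated.

y^3 + 3*x*y + 2*y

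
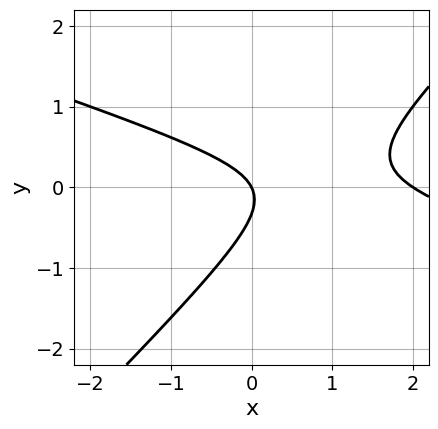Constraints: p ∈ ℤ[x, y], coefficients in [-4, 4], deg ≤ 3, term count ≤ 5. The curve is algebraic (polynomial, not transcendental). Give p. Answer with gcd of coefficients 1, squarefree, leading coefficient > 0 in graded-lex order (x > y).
The degree is 2 — the shape is more complex than any degree-1 curve.
Against the integer gridlines: one y-axis crossing is at y = 0; among the integer gridlines, it crosses the x-axis at x ∈ {0, 2}.
The integer polynomial consistent with all of this is the stated p.

x^2 + 2*x*y - 3*y^2 - 2*x - y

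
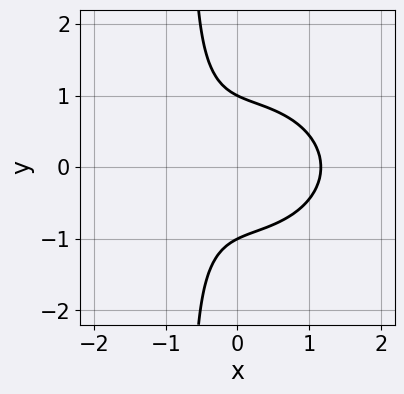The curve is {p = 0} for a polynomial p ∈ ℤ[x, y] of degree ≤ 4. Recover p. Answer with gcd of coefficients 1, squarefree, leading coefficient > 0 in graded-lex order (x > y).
First, deg p = 3.
Next, symmetries: it's symmetric under y → −y, forcing even powers of y.
Next, against the integer gridlines: among the integer gridlines, it crosses the y-axis at y ∈ {-1, 1}.
Finally, the integer polynomial consistent with all of this is the stated p.

2*x^3 + 3*x*y^2 + 2*y^2 - x - 2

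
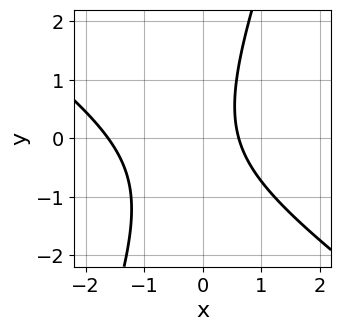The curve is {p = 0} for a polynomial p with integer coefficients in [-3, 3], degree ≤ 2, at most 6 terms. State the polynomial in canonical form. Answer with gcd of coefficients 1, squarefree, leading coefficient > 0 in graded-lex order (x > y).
(a) Degree: a generic line meets the curve in up to 2 points, so deg p = 2.
(b) Observable constraints: it misses every integer gridline on the y-axis.
(c) The integer polynomial consistent with all of this is the stated p.

2*x^2 + 2*x*y - y^2 + 2*x - 2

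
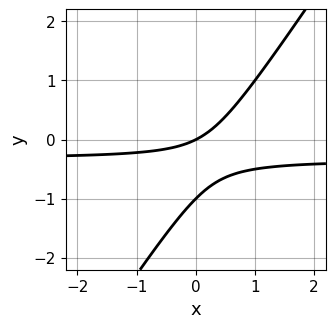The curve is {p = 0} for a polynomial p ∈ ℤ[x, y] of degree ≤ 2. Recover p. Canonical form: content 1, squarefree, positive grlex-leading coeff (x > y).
First, deg p = 2. A generic line meets the curve in up to 2 points.
Next, checking where it meets the axes: it crosses the x-axis at the gridline x = 0; among the integer gridlines, it crosses the y-axis at y ∈ {-1, 0}.
Finally, these observations pin down the coefficients.

3*x*y - 2*y^2 + x - 2*y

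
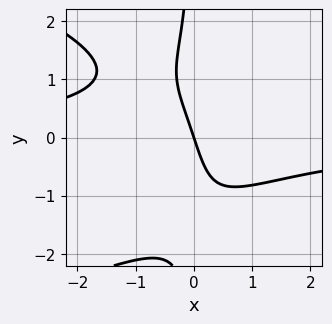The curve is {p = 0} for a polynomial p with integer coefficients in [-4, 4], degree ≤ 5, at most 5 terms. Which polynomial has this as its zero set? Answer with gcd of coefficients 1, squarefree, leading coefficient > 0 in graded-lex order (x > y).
x*y^3 + 2*x^2*y + 3*x + y

(a) deg p = 4. No degree-3 curve has this shape.
(b) Reading off the gridlines: it crosses the y-axis at the gridline y = 0; it meets the x-axis at x = 0 (among the integer gridlines).
(c) Together with the visible shape, these determine p as stated.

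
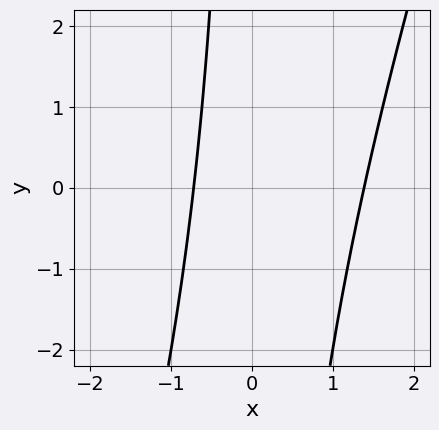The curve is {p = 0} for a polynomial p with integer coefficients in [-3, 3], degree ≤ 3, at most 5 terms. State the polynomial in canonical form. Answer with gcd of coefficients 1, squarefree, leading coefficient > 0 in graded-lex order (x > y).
(a) The degree is 2 — the shape is more complex than any degree-1 curve.
(b) Checking where it meets the axes: no y-intercept at any integer in the box.
(c) Matching integer coefficients to the picture gives p.

3*x^2 - x*y - 2*x - 3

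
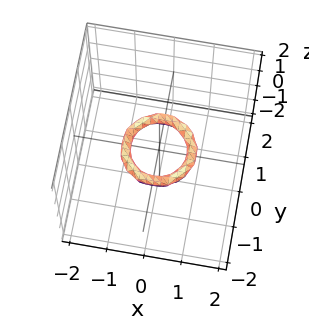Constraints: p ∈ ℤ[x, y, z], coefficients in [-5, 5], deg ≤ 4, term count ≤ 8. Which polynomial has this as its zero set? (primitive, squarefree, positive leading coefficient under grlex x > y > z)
2*x^4 + 4*x^2*y^2 + 2*y^4 - 3*x^2 - 3*y^2 + 3*z^2 + 1

(a) Degree: the shape is more complex than any degree-3 surface, so deg p = 4.
(b) By symmetry, the surface is invariant under rotation about z: p = q(x² + y², z).
(c) Observable constraints: the surface avoids every integer z-axis point in the box; a circular section at z = 0 has radius between 0 and 1; among the integer gridlines, it crosses the x-axis at x ∈ {-1, 1}.
(d) Putting this together gives p. Check: (0, -1, 0) on the y-axis lies on the surface, and p(0, -1, 0) = 0. ✓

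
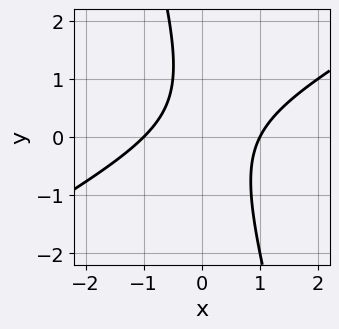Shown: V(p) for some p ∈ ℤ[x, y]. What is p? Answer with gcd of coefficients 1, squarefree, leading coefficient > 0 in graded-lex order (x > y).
(a) deg p = 2.
(b) From the visible intercepts: no y-intercept at any integer in the box; among the integer gridlines, it crosses the x-axis at x ∈ {-1, 1}.
(c) Together with the visible shape, these determine p as stated.

2*x^2 - 3*x*y - y^2 + y - 2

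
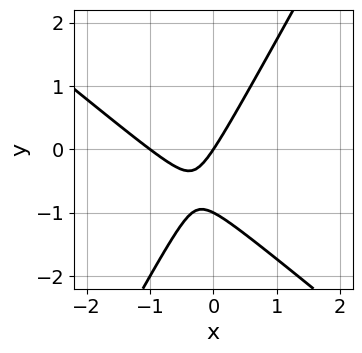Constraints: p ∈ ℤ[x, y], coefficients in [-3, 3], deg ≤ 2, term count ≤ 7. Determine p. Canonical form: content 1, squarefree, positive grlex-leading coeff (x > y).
3*x^2 + 2*x*y - 2*y^2 + 3*x - 2*y

First, degree: no degree-1 curve has this shape, so deg p = 2.
Next, from the visible intercepts: the y-axis gridline crossings are at y ∈ {-1, 0}; the x-axis gridline crossings are at x ∈ {-1, 0}.
Finally, these observations pin down the coefficients.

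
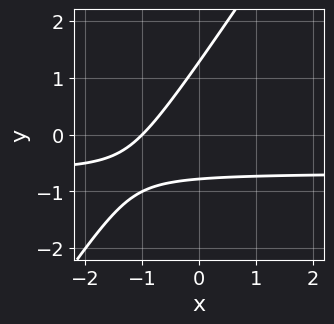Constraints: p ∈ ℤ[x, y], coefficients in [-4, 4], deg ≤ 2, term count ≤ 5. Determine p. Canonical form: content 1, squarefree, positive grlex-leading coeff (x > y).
1. The degree is 2 — a generic line meets the curve in up to 2 points.
2. Against the integer gridlines: one x-axis crossing is at x = -1.
3. Fitting integer coefficients to these (and the overall shape) gives p.

3*x*y - 2*y^2 + 2*x + y + 2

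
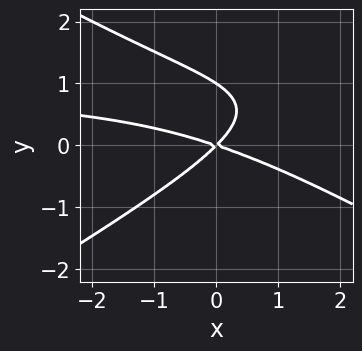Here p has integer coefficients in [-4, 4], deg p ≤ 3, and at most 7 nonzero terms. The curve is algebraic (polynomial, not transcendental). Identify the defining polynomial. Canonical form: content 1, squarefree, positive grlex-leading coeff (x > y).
(a) The degree is 3 — a generic line meets the curve in up to 3 points.
(b) From the axis intercepts and sections: it meets the x-axis at x = 0 (among the integer gridlines); the y-axis gridline crossings are at y ∈ {0, 1}.
(c) The integer polynomial consistent with all of this is the stated p.

x^2*y - 3*y^3 - x^2 - 2*x*y + 3*y^2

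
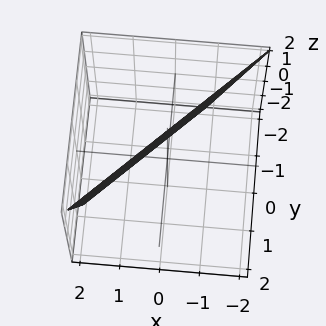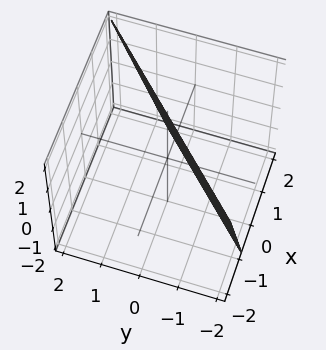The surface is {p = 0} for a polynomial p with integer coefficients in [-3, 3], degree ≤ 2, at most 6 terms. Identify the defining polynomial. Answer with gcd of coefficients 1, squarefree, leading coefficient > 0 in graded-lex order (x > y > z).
3*x - 3*y + z - 2

1. The degree is 1 — the surface is flat (a plane).
2. Against the integer gridlines: it meets the z-axis at z = 2 (among the integer gridlines).
3. Putting this together gives p.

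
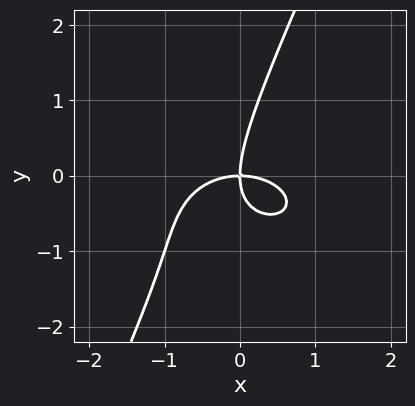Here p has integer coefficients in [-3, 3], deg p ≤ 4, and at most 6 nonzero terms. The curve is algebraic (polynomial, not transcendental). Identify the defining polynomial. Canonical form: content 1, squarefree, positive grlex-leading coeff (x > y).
(a) The degree is 3 — a generic line meets the curve in up to 3 points.
(b) Observable constraints: one y-axis crossing is at y = 0; it crosses the x-axis at the gridline x = 0.
(c) Fitting integer coefficients to these (and the overall shape) gives p.

x^3 + 2*x*y^2 - y^3 + 2*x*y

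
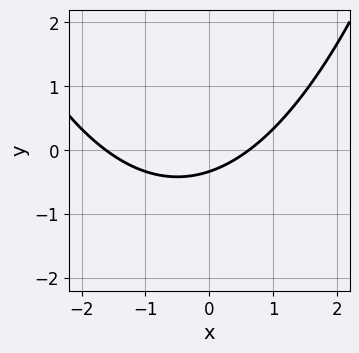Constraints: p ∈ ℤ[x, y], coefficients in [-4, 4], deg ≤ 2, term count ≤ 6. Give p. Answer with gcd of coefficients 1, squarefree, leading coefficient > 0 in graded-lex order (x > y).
x^2 + x - 3*y - 1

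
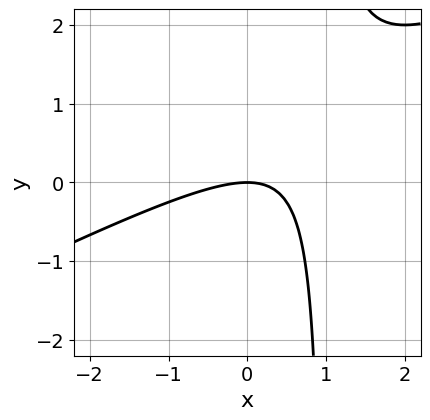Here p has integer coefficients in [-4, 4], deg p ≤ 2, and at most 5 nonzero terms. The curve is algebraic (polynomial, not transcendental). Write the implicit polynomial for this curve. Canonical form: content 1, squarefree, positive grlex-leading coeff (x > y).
x^2 - 2*x*y + 2*y

(a) deg p = 2. The shape is more complex than any degree-1 curve.
(b) Observable constraints: it crosses the x-axis at the gridline x = 0; one y-axis crossing is at y = 0.
(c) These observations pin down the coefficients.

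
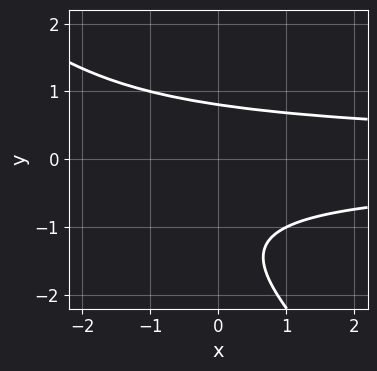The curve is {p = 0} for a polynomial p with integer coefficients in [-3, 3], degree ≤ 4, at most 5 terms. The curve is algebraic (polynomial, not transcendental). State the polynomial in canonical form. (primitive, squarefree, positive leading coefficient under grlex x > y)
2*x*y^2 + 2*y^3 + 3*y^2 - 3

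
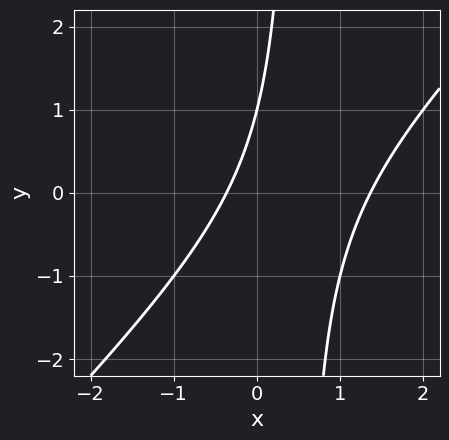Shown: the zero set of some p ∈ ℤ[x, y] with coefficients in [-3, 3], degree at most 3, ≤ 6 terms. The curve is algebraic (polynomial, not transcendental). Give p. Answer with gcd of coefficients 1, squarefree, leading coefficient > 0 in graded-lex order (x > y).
2*x^2 - 2*x*y - 2*x + y - 1

First, deg p = 2. No degree-1 curve has this shape.
Then, from the axis intercepts and sections: one y-axis crossing is at y = 1.
Finally, together with the visible shape, these determine p as stated.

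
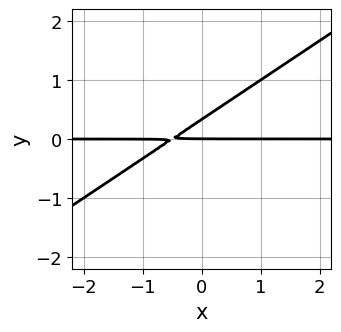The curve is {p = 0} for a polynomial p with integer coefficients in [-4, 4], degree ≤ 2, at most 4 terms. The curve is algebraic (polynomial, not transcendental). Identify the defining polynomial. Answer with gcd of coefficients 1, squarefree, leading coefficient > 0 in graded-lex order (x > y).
1. deg p = 2.
2. From the visible intercepts: it meets the y-axis at y = 0 (among the integer gridlines); every point of the x-axis in the box is on the curve.
3. Together with the visible shape, these determine p as stated.

2*x*y - 3*y^2 + y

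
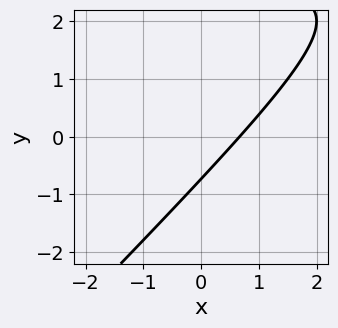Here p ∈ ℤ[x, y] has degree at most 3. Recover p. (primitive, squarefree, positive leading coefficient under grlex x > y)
x*y - y^2 - 3*x + 2*y + 2

1. The degree is 2 — a generic line meets the curve in up to 2 points.
2. Putting this together gives p.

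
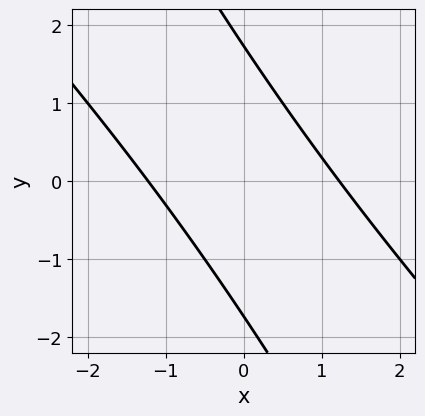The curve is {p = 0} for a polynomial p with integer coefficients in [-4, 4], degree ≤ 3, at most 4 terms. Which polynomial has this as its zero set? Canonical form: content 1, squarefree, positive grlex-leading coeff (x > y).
deg p = 2.
Putting this together gives p.

2*x^2 + 3*x*y + y^2 - 3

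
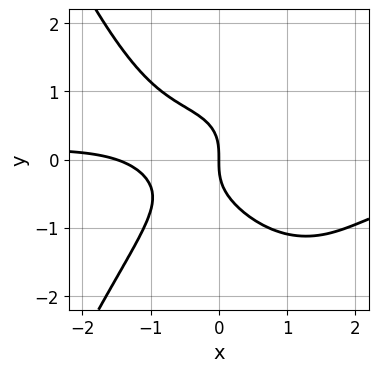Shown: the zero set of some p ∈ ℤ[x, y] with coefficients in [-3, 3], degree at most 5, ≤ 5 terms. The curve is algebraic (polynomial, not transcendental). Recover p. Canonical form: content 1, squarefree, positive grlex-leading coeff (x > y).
(a) Degree: the shape is more complex than any degree-3 curve, so deg p = 4.
(b) From the axis intercepts and sections: it crosses the x-axis at the gridline x = 0; one y-axis crossing is at y = 0.
(c) Matching integer coefficients to the picture gives p.

2*x^3*y - x^2*y + 3*y^3 + 2*x^2 + 3*x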